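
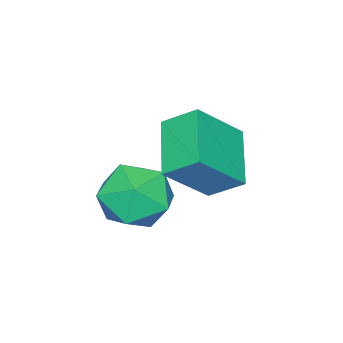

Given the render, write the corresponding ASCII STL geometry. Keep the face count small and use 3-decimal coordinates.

solid 
facet normal 0.009 0.163 0.987
outer loop
vertex -2.801 -0.515 -2.612
vertex -2.382 -1.399 -2.47
vertex -1.816 -0.6 -2.607
endloop
endfacet
facet normal 0.064 0.777 0.626
outer loop
vertex -2.801 -0.515 -2.612
vertex -1.816 -0.6 -2.607
vertex -2.259 -0.024 -3.277
endloop
endfacet
facet normal -0.508 0.837 0.204
outer loop
vertex -2.801 -0.515 -2.612
vertex -2.259 -0.024 -3.277
vertex -3.099 -0.466 -3.554
endloop
endfacet
facet normal -0.917 0.260 0.303
outer loop
vertex -2.801 -0.515 -2.612
vertex -3.099 -0.466 -3.554
vertex -3.175 -1.316 -3.054
endloop
endfacet
facet normal -0.596 -0.156 0.787
outer loop
vertex -2.801 -0.515 -2.612
vertex -3.175 -1.316 -3.054
vertex -2.382 -1.399 -2.47
endloop
endfacet
facet normal 0.642 0.737 0.210
outer loop
vertex -2.259 -0.024 -3.277
vertex -1.816 -0.6 -2.607
vertex -1.505 -0.604 -3.546
endloop
endfacet
facet normal 0.553 -0.256 0.793
outer loop
vertex -1.816 -0.6 -2.607
vertex -2.382 -1.399 -2.47
vertex -1.581 -1.454 -3.046
endloop
endfacet
facet normal -0.427 -0.773 0.470
outer loop
vertex -2.382 -1.399 -2.47
vertex -3.175 -1.316 -3.054
vertex -2.421 -1.896 -3.323
endloop
endfacet
facet normal -0.945 -0.099 -0.312
outer loop
vertex -3.175 -1.316 -3.054
vertex -3.099 -0.466 -3.554
vertex -2.864 -1.32 -3.993
endloop
endfacet
facet normal -0.283 0.834 -0.473
outer loop
vertex -3.099 -0.466 -3.554
vertex -2.259 -0.024 -3.277
vertex -2.298 -0.521 -4.13
endloop
endfacet
facet normal 0.917 -0.260 -0.303
outer loop
vertex -1.879 -1.405 -3.988
vertex -1.505 -0.604 -3.546
vertex -1.581 -1.454 -3.046
endloop
endfacet
facet normal 0.508 -0.837 -0.204
outer loop
vertex -1.879 -1.405 -3.988
vertex -1.581 -1.454 -3.046
vertex -2.421 -1.896 -3.323
endloop
endfacet
facet normal -0.064 -0.777 -0.626
outer loop
vertex -1.879 -1.405 -3.988
vertex -2.421 -1.896 -3.323
vertex -2.864 -1.32 -3.993
endloop
endfacet
facet normal -0.009 -0.163 -0.987
outer loop
vertex -1.879 -1.405 -3.988
vertex -2.864 -1.32 -3.993
vertex -2.298 -0.521 -4.13
endloop
endfacet
facet normal 0.596 0.156 -0.787
outer loop
vertex -1.879 -1.405 -3.988
vertex -2.298 -0.521 -4.13
vertex -1.505 -0.604 -3.546
endloop
endfacet
facet normal 0.945 0.099 0.312
outer loop
vertex -1.581 -1.454 -3.046
vertex -1.505 -0.604 -3.546
vertex -1.816 -0.6 -2.607
endloop
endfacet
facet normal 0.283 -0.834 0.473
outer loop
vertex -2.421 -1.896 -3.323
vertex -1.581 -1.454 -3.046
vertex -2.382 -1.399 -2.47
endloop
endfacet
facet normal -0.642 -0.737 -0.210
outer loop
vertex -2.864 -1.32 -3.993
vertex -2.421 -1.896 -3.323
vertex -3.175 -1.316 -3.054
endloop
endfacet
facet normal -0.553 0.256 -0.793
outer loop
vertex -2.298 -0.521 -4.13
vertex -2.864 -1.32 -3.993
vertex -3.099 -0.466 -3.554
endloop
endfacet
facet normal 0.427 0.773 -0.470
outer loop
vertex -1.505 -0.604 -3.546
vertex -2.298 -0.521 -4.13
vertex -2.259 -0.024 -3.277
endloop
endfacet
facet normal -0.638 0.331 -0.695
outer loop
vertex -3.909 -0.153 -2.175
vertex -4.141 0.635 -1.587
vertex -2.755 0.68 -2.837
endloop
endfacet
facet normal 0.230 -0.780 -0.582
outer loop
vertex -1.759 0.165 -1.753
vertex -3.909 -0.153 -2.175
vertex -2.755 0.68 -2.837
endloop
endfacet
facet normal -0.638 0.330 -0.696
outer loop
vertex -2.755 0.68 -2.837
vertex -4.141 0.635 -1.587
vertex -2.987 1.469 -2.25
endloop
endfacet
facet normal 0.735 0.531 -0.423
outer loop
vertex -2.987 1.469 -2.25
vertex -1.759 0.165 -1.753
vertex -2.755 0.68 -2.837
endloop
endfacet
facet normal -0.734 -0.531 0.422
outer loop
vertex -3.909 -0.153 -2.175
vertex -3.145 0.12 -0.503
vertex -4.141 0.635 -1.587
endloop
endfacet
facet normal 0.230 -0.780 -0.582
outer loop
vertex -2.913 -0.669 -1.09
vertex -3.909 -0.153 -2.175
vertex -1.759 0.165 -1.753
endloop
endfacet
facet normal -0.735 -0.530 0.422
outer loop
vertex -2.913 -0.669 -1.09
vertex -3.145 0.12 -0.503
vertex -3.909 -0.153 -2.175
endloop
endfacet
facet normal -0.230 0.780 0.582
outer loop
vertex -4.141 0.635 -1.587
vertex -3.145 0.12 -0.503
vertex -2.987 1.469 -2.25
endloop
endfacet
facet normal 0.735 0.531 -0.422
outer loop
vertex -1.991 0.953 -1.165
vertex -1.759 0.165 -1.753
vertex -2.987 1.469 -2.25
endloop
endfacet
facet normal -0.230 0.780 0.582
outer loop
vertex -2.987 1.469 -2.25
vertex -3.145 0.12 -0.503
vertex -1.991 0.953 -1.165
endloop
endfacet
facet normal 0.638 -0.331 0.695
outer loop
vertex -1.991 0.953 -1.165
vertex -2.913 -0.669 -1.09
vertex -1.759 0.165 -1.753
endloop
endfacet
facet normal 0.638 -0.330 0.696
outer loop
vertex -3.145 0.12 -0.503
vertex -2.913 -0.669 -1.09
vertex -1.991 0.953 -1.165
endloop
endfacet

endsolid


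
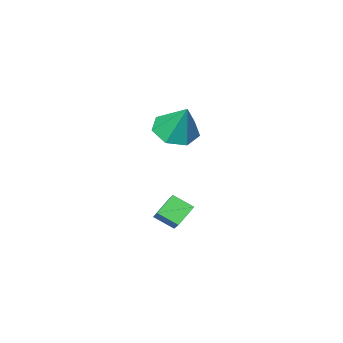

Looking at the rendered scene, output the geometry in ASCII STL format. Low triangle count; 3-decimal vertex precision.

solid 
facet normal -0.517 0.691 -0.505
outer loop
vertex -2.974 4.371 -3.427
vertex -2.055 4.531 -4.149
vertex -3.534 3.249 -4.387
endloop
endfacet
facet normal -0.779 -0.135 0.612
outer loop
vertex -2.965 2.489 -3.831
vertex -2.974 4.371 -3.427
vertex -3.534 3.249 -4.387
endloop
endfacet
facet normal -0.517 0.691 -0.506
outer loop
vertex -3.534 3.249 -4.387
vertex -2.055 4.531 -4.149
vertex -2.615 3.408 -5.11
endloop
endfacet
facet normal -0.355 -0.710 -0.608
outer loop
vertex -2.615 3.408 -5.11
vertex -2.965 2.489 -3.831
vertex -3.534 3.249 -4.387
endloop
endfacet
facet normal 0.354 0.710 0.608
outer loop
vertex -2.974 4.371 -3.427
vertex -1.486 3.771 -3.593
vertex -2.055 4.531 -4.149
endloop
endfacet
facet normal -0.779 -0.135 0.612
outer loop
vertex -2.405 3.612 -2.87
vertex -2.974 4.371 -3.427
vertex -2.965 2.489 -3.831
endloop
endfacet
facet normal 0.355 0.711 0.607
outer loop
vertex -2.405 3.612 -2.87
vertex -1.486 3.771 -3.593
vertex -2.974 4.371 -3.427
endloop
endfacet
facet normal 0.779 0.135 -0.612
outer loop
vertex -2.055 4.531 -4.149
vertex -1.486 3.771 -3.593
vertex -2.615 3.408 -5.11
endloop
endfacet
facet normal -0.354 -0.711 -0.608
outer loop
vertex -2.046 2.649 -4.553
vertex -2.965 2.489 -3.831
vertex -2.615 3.408 -5.11
endloop
endfacet
facet normal 0.779 0.135 -0.612
outer loop
vertex -2.615 3.408 -5.11
vertex -1.486 3.771 -3.593
vertex -2.046 2.649 -4.553
endloop
endfacet
facet normal 0.517 -0.691 0.505
outer loop
vertex -2.046 2.649 -4.553
vertex -2.405 3.612 -2.87
vertex -2.965 2.489 -3.831
endloop
endfacet
facet normal 0.517 -0.691 0.506
outer loop
vertex -1.486 3.771 -3.593
vertex -2.405 3.612 -2.87
vertex -2.046 2.649 -4.553
endloop
endfacet
facet normal -0.033 -0.502 -0.864
outer loop
vertex -2.398 3.082 0.069
vertex -3.292 2.558 0.408
vertex -3.221 3.498 -0.141
endloop
endfacet
facet normal 0.451 0.892 -0.000
outer loop
vertex -2.398 3.082 0.069
vertex -3.221 3.498 -0.141
vertex -3.228 3.502 2.032
endloop
endfacet
facet normal -0.034 -0.502 -0.864
outer loop
vertex -3.221 3.498 -0.141
vertex -3.292 2.558 0.408
vertex -4.098 3.206 0.063
endloop
endfacet
facet normal -0.316 0.949 -0.003
outer loop
vertex -3.221 3.498 -0.141
vertex -4.098 3.206 0.063
vertex -3.228 3.502 2.032
endloop
endfacet
facet normal -0.034 -0.502 -0.864
outer loop
vertex -4.098 3.206 0.063
vertex -3.292 2.558 0.408
vertex -4.367 2.427 0.526
endloop
endfacet
facet normal -0.833 0.465 0.298
outer loop
vertex -4.098 3.206 0.063
vertex -4.367 2.427 0.526
vertex -3.228 3.502 2.032
endloop
endfacet
facet normal -0.034 -0.502 -0.864
outer loop
vertex -4.367 2.427 0.526
vertex -3.292 2.558 0.408
vertex -3.827 1.746 0.9
endloop
endfacet
facet normal -0.711 -0.193 0.676
outer loop
vertex -4.367 2.427 0.526
vertex -3.827 1.746 0.9
vertex -3.228 3.502 2.032
endloop
endfacet
facet normal -0.034 -0.501 -0.865
outer loop
vertex -3.827 1.746 0.9
vertex -3.292 2.558 0.408
vertex -2.883 1.677 0.903
endloop
endfacet
facet normal -0.042 -0.531 0.846
outer loop
vertex -3.827 1.746 0.9
vertex -2.883 1.677 0.903
vertex -3.228 3.502 2.032
endloop
endfacet
facet normal -0.034 -0.501 -0.865
outer loop
vertex -2.883 1.677 0.903
vertex -3.292 2.558 0.408
vertex -2.247 2.272 0.533
endloop
endfacet
facet normal 0.671 -0.294 0.681
outer loop
vertex -2.883 1.677 0.903
vertex -2.247 2.272 0.533
vertex -3.228 3.502 2.032
endloop
endfacet
facet normal -0.034 -0.502 -0.864
outer loop
vertex -2.247 2.272 0.533
vertex -3.292 2.558 0.408
vertex -2.398 3.082 0.069
endloop
endfacet
facet normal 0.890 0.340 0.304
outer loop
vertex -2.247 2.272 0.533
vertex -2.398 3.082 0.069
vertex -3.228 3.502 2.032
endloop
endfacet

endsolid


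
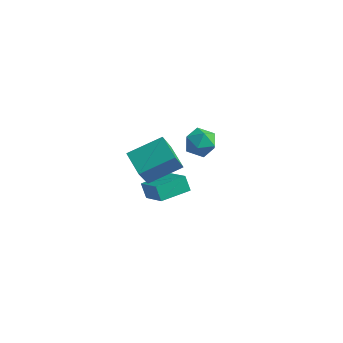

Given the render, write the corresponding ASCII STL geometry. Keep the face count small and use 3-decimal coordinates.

solid 
facet normal -0.581 -0.814 0.007
outer loop
vertex 1.279 -0.794 -2.952
vertex 0.87 -0.496 -2.269
vertex 0.125 0.022 -4.0
endloop
endfacet
facet normal 0.481 -0.351 -0.803
outer loop
vertex 1.05 1.316 -4.011
vertex 1.279 -0.794 -2.952
vertex 0.125 0.022 -4.0
endloop
endfacet
facet normal -0.582 -0.813 0.007
outer loop
vertex 0.125 0.022 -4.0
vertex 0.87 -0.496 -2.269
vertex -0.284 0.321 -3.317
endloop
endfacet
facet normal -0.656 0.464 -0.596
outer loop
vertex -0.284 0.321 -3.317
vertex 1.05 1.316 -4.011
vertex 0.125 0.022 -4.0
endloop
endfacet
facet normal 0.656 -0.464 0.595
outer loop
vertex 1.279 -0.794 -2.952
vertex 1.795 0.798 -2.28
vertex 0.87 -0.496 -2.269
endloop
endfacet
facet normal 0.481 -0.351 -0.803
outer loop
vertex 2.204 0.499 -2.963
vertex 1.279 -0.794 -2.952
vertex 1.05 1.316 -4.011
endloop
endfacet
facet normal 0.656 -0.464 0.596
outer loop
vertex 2.204 0.499 -2.963
vertex 1.795 0.798 -2.28
vertex 1.279 -0.794 -2.952
endloop
endfacet
facet normal -0.481 0.351 0.803
outer loop
vertex 0.87 -0.496 -2.269
vertex 1.795 0.798 -2.28
vertex -0.284 0.321 -3.317
endloop
endfacet
facet normal -0.656 0.464 -0.595
outer loop
vertex 0.641 1.614 -3.328
vertex 1.05 1.316 -4.011
vertex -0.284 0.321 -3.317
endloop
endfacet
facet normal -0.481 0.351 0.803
outer loop
vertex -0.284 0.321 -3.317
vertex 1.795 0.798 -2.28
vertex 0.641 1.614 -3.328
endloop
endfacet
facet normal 0.582 0.813 -0.007
outer loop
vertex 0.641 1.614 -3.328
vertex 2.204 0.499 -2.963
vertex 1.05 1.316 -4.011
endloop
endfacet
facet normal 0.582 0.813 -0.008
outer loop
vertex 1.795 0.798 -2.28
vertex 2.204 0.499 -2.963
vertex 0.641 1.614 -3.328
endloop
endfacet
facet normal -0.678 -0.642 -0.359
outer loop
vertex 1.102 -2.802 1.026
vertex 0.155 -2.077 1.517
vertex 1.011 -1.67 -0.823
endloop
endfacet
facet normal 0.734 -0.562 -0.380
outer loop
vertex 2.265 -0.483 -0.157
vertex 1.102 -2.802 1.026
vertex 1.011 -1.67 -0.823
endloop
endfacet
facet normal -0.678 -0.641 -0.360
outer loop
vertex 1.011 -1.67 -0.823
vertex 0.155 -2.077 1.517
vertex 0.064 -0.944 -0.332
endloop
endfacet
facet normal -0.042 0.522 -0.852
outer loop
vertex 0.064 -0.944 -0.332
vertex 2.265 -0.483 -0.157
vertex 1.011 -1.67 -0.823
endloop
endfacet
facet normal 0.042 -0.522 0.852
outer loop
vertex 1.102 -2.802 1.026
vertex 1.409 -0.89 2.183
vertex 0.155 -2.077 1.517
endloop
endfacet
facet normal 0.734 -0.562 -0.381
outer loop
vertex 2.356 -1.616 1.692
vertex 1.102 -2.802 1.026
vertex 2.265 -0.483 -0.157
endloop
endfacet
facet normal 0.041 -0.522 0.852
outer loop
vertex 2.356 -1.616 1.692
vertex 1.409 -0.89 2.183
vertex 1.102 -2.802 1.026
endloop
endfacet
facet normal -0.734 0.562 0.381
outer loop
vertex 0.155 -2.077 1.517
vertex 1.409 -0.89 2.183
vertex 0.064 -0.944 -0.332
endloop
endfacet
facet normal -0.042 0.522 -0.852
outer loop
vertex 1.318 0.242 0.334
vertex 2.265 -0.483 -0.157
vertex 0.064 -0.944 -0.332
endloop
endfacet
facet normal -0.734 0.562 0.380
outer loop
vertex 0.064 -0.944 -0.332
vertex 1.409 -0.89 2.183
vertex 1.318 0.242 0.334
endloop
endfacet
facet normal 0.678 0.641 0.360
outer loop
vertex 1.318 0.242 0.334
vertex 2.356 -1.616 1.692
vertex 2.265 -0.483 -0.157
endloop
endfacet
facet normal 0.678 0.641 0.359
outer loop
vertex 1.409 -0.89 2.183
vertex 2.356 -1.616 1.692
vertex 1.318 0.242 0.334
endloop
endfacet
facet normal -0.916 -0.401 0.015
outer loop
vertex 2.665 -1.077 2.736
vertex 2.994 -1.832 2.627
vertex 2.877 -1.537 3.394
endloop
endfacet
facet normal -0.890 0.186 0.417
outer loop
vertex 2.665 -1.077 2.736
vertex 2.877 -1.537 3.394
vertex 3.043 -0.724 3.385
endloop
endfacet
facet normal -0.685 0.729 0.002
outer loop
vertex 2.665 -1.077 2.736
vertex 3.043 -0.724 3.385
vertex 3.263 -0.515 2.612
endloop
endfacet
facet normal -0.584 0.476 -0.658
outer loop
vertex 2.665 -1.077 2.736
vertex 3.263 -0.515 2.612
vertex 3.233 -1.2 2.143
endloop
endfacet
facet normal -0.727 -0.223 -0.650
outer loop
vertex 2.665 -1.077 2.736
vertex 3.233 -1.2 2.143
vertex 2.994 -1.832 2.627
endloop
endfacet
facet normal -0.389 0.090 0.917
outer loop
vertex 3.043 -0.724 3.385
vertex 2.877 -1.537 3.394
vertex 3.607 -1.26 3.677
endloop
endfacet
facet normal -0.432 -0.862 0.266
outer loop
vertex 2.877 -1.537 3.394
vertex 2.994 -1.832 2.627
vertex 3.577 -1.945 3.208
endloop
endfacet
facet normal -0.125 -0.573 -0.810
outer loop
vertex 2.994 -1.832 2.627
vertex 3.233 -1.2 2.143
vertex 3.797 -1.736 2.435
endloop
endfacet
facet normal 0.107 0.559 -0.823
outer loop
vertex 3.233 -1.2 2.143
vertex 3.263 -0.515 2.612
vertex 3.963 -0.923 2.426
endloop
endfacet
facet normal -0.057 0.968 0.245
outer loop
vertex 3.263 -0.515 2.612
vertex 3.043 -0.724 3.385
vertex 3.846 -0.628 3.193
endloop
endfacet
facet normal 0.584 -0.476 0.658
outer loop
vertex 4.175 -1.383 3.084
vertex 3.607 -1.26 3.677
vertex 3.577 -1.945 3.208
endloop
endfacet
facet normal 0.685 -0.729 -0.002
outer loop
vertex 4.175 -1.383 3.084
vertex 3.577 -1.945 3.208
vertex 3.797 -1.736 2.435
endloop
endfacet
facet normal 0.890 -0.186 -0.417
outer loop
vertex 4.175 -1.383 3.084
vertex 3.797 -1.736 2.435
vertex 3.963 -0.923 2.426
endloop
endfacet
facet normal 0.916 0.401 -0.015
outer loop
vertex 4.175 -1.383 3.084
vertex 3.963 -0.923 2.426
vertex 3.846 -0.628 3.193
endloop
endfacet
facet normal 0.727 0.223 0.650
outer loop
vertex 4.175 -1.383 3.084
vertex 3.846 -0.628 3.193
vertex 3.607 -1.26 3.677
endloop
endfacet
facet normal -0.107 -0.559 0.823
outer loop
vertex 3.577 -1.945 3.208
vertex 3.607 -1.26 3.677
vertex 2.877 -1.537 3.394
endloop
endfacet
facet normal 0.057 -0.968 -0.245
outer loop
vertex 3.797 -1.736 2.435
vertex 3.577 -1.945 3.208
vertex 2.994 -1.832 2.627
endloop
endfacet
facet normal 0.389 -0.090 -0.917
outer loop
vertex 3.963 -0.923 2.426
vertex 3.797 -1.736 2.435
vertex 3.233 -1.2 2.143
endloop
endfacet
facet normal 0.432 0.862 -0.266
outer loop
vertex 3.846 -0.628 3.193
vertex 3.963 -0.923 2.426
vertex 3.263 -0.515 2.612
endloop
endfacet
facet normal 0.125 0.573 0.810
outer loop
vertex 3.607 -1.26 3.677
vertex 3.846 -0.628 3.193
vertex 3.043 -0.724 3.385
endloop
endfacet

endsolid


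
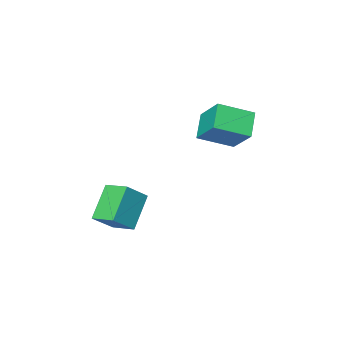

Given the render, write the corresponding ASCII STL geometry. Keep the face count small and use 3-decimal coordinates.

solid 
facet normal -0.537 -0.488 0.688
outer loop
vertex -0.68 0.551 2.012
vertex -0.556 1.608 2.859
vertex -1.821 1.091 1.505
endloop
endfacet
facet normal -0.092 -0.778 -0.622
outer loop
vertex -1.224 1.632 0.741
vertex -0.68 0.551 2.012
vertex -1.821 1.091 1.505
endloop
endfacet
facet normal -0.537 -0.488 0.688
outer loop
vertex -1.821 1.091 1.505
vertex -0.556 1.608 2.859
vertex -1.696 2.148 2.352
endloop
endfacet
facet normal -0.838 0.398 -0.373
outer loop
vertex -1.696 2.148 2.352
vertex -1.224 1.632 0.741
vertex -1.821 1.091 1.505
endloop
endfacet
facet normal 0.838 -0.398 0.373
outer loop
vertex -0.68 0.551 2.012
vertex 0.041 2.149 2.095
vertex -0.556 1.608 2.859
endloop
endfacet
facet normal -0.092 -0.778 -0.622
outer loop
vertex -0.084 1.092 1.248
vertex -0.68 0.551 2.012
vertex -1.224 1.632 0.741
endloop
endfacet
facet normal 0.839 -0.398 0.373
outer loop
vertex -0.084 1.092 1.248
vertex 0.041 2.149 2.095
vertex -0.68 0.551 2.012
endloop
endfacet
facet normal 0.092 0.778 0.622
outer loop
vertex -0.556 1.608 2.859
vertex 0.041 2.149 2.095
vertex -1.696 2.148 2.352
endloop
endfacet
facet normal -0.839 0.397 -0.373
outer loop
vertex -1.1 2.689 1.588
vertex -1.224 1.632 0.741
vertex -1.696 2.148 2.352
endloop
endfacet
facet normal 0.092 0.778 0.622
outer loop
vertex -1.696 2.148 2.352
vertex 0.041 2.149 2.095
vertex -1.1 2.689 1.588
endloop
endfacet
facet normal 0.537 0.488 -0.688
outer loop
vertex -1.1 2.689 1.588
vertex -0.084 1.092 1.248
vertex -1.224 1.632 0.741
endloop
endfacet
facet normal 0.537 0.488 -0.688
outer loop
vertex 0.041 2.149 2.095
vertex -0.084 1.092 1.248
vertex -1.1 2.689 1.588
endloop
endfacet
facet normal -0.578 -0.290 0.763
outer loop
vertex 2.786 -0.032 -0.547
vertex 2.579 0.876 -0.359
vertex 1.92 -0.088 -1.224
endloop
endfacet
facet normal 0.217 -0.956 -0.199
outer loop
vertex 2.781 0.344 -2.361
vertex 2.786 -0.032 -0.547
vertex 1.92 -0.088 -1.224
endloop
endfacet
facet normal -0.578 -0.289 0.763
outer loop
vertex 1.92 -0.088 -1.224
vertex 2.579 0.876 -0.359
vertex 1.714 0.82 -1.036
endloop
endfacet
facet normal -0.787 -0.051 -0.615
outer loop
vertex 1.714 0.82 -1.036
vertex 2.781 0.344 -2.361
vertex 1.92 -0.088 -1.224
endloop
endfacet
facet normal 0.787 0.052 0.615
outer loop
vertex 2.786 -0.032 -0.547
vertex 3.44 1.308 -1.496
vertex 2.579 0.876 -0.359
endloop
endfacet
facet normal 0.217 -0.956 -0.199
outer loop
vertex 3.646 0.4 -1.684
vertex 2.786 -0.032 -0.547
vertex 2.781 0.344 -2.361
endloop
endfacet
facet normal 0.787 0.051 0.615
outer loop
vertex 3.646 0.4 -1.684
vertex 3.44 1.308 -1.496
vertex 2.786 -0.032 -0.547
endloop
endfacet
facet normal -0.217 0.956 0.199
outer loop
vertex 2.579 0.876 -0.359
vertex 3.44 1.308 -1.496
vertex 1.714 0.82 -1.036
endloop
endfacet
facet normal -0.787 -0.052 -0.615
outer loop
vertex 2.574 1.252 -2.173
vertex 2.781 0.344 -2.361
vertex 1.714 0.82 -1.036
endloop
endfacet
facet normal -0.217 0.956 0.199
outer loop
vertex 1.714 0.82 -1.036
vertex 3.44 1.308 -1.496
vertex 2.574 1.252 -2.173
endloop
endfacet
facet normal 0.578 0.290 -0.763
outer loop
vertex 2.574 1.252 -2.173
vertex 3.646 0.4 -1.684
vertex 2.781 0.344 -2.361
endloop
endfacet
facet normal 0.578 0.289 -0.763
outer loop
vertex 3.44 1.308 -1.496
vertex 3.646 0.4 -1.684
vertex 2.574 1.252 -2.173
endloop
endfacet

endsolid


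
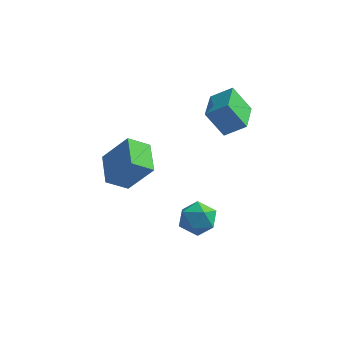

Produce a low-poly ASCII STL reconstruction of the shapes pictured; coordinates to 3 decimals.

solid 
facet normal -0.805 -0.186 -0.564
outer loop
vertex 1.214 -0.196 3.77
vertex 0.845 1.816 3.633
vertex 2.204 -0.113 2.329
endloop
endfacet
facet normal 0.180 -0.981 0.067
outer loop
vertex 3.315 0.144 3.107
vertex 1.214 -0.196 3.77
vertex 2.204 -0.113 2.329
endloop
endfacet
facet normal -0.805 -0.186 -0.564
outer loop
vertex 2.204 -0.113 2.329
vertex 0.845 1.816 3.633
vertex 1.835 1.899 2.192
endloop
endfacet
facet normal 0.566 0.048 -0.823
outer loop
vertex 1.835 1.899 2.192
vertex 3.315 0.144 3.107
vertex 2.204 -0.113 2.329
endloop
endfacet
facet normal -0.566 -0.048 0.823
outer loop
vertex 1.214 -0.196 3.77
vertex 1.956 2.073 4.411
vertex 0.845 1.816 3.633
endloop
endfacet
facet normal 0.180 -0.981 0.067
outer loop
vertex 2.325 0.061 4.548
vertex 1.214 -0.196 3.77
vertex 3.315 0.144 3.107
endloop
endfacet
facet normal -0.566 -0.048 0.823
outer loop
vertex 2.325 0.061 4.548
vertex 1.956 2.073 4.411
vertex 1.214 -0.196 3.77
endloop
endfacet
facet normal -0.180 0.981 -0.067
outer loop
vertex 0.845 1.816 3.633
vertex 1.956 2.073 4.411
vertex 1.835 1.899 2.192
endloop
endfacet
facet normal 0.566 0.048 -0.823
outer loop
vertex 2.946 2.156 2.97
vertex 3.315 0.144 3.107
vertex 1.835 1.899 2.192
endloop
endfacet
facet normal -0.180 0.981 -0.067
outer loop
vertex 1.835 1.899 2.192
vertex 1.956 2.073 4.411
vertex 2.946 2.156 2.97
endloop
endfacet
facet normal 0.805 0.186 0.564
outer loop
vertex 2.946 2.156 2.97
vertex 2.325 0.061 4.548
vertex 3.315 0.144 3.107
endloop
endfacet
facet normal 0.805 0.186 0.564
outer loop
vertex 1.956 2.073 4.411
vertex 2.325 0.061 4.548
vertex 2.946 2.156 2.97
endloop
endfacet
facet normal 0.211 0.860 0.464
outer loop
vertex 1.356 -0.868 -3.116
vertex 1.254 -1.376 -2.129
vertex 2.244 -1.343 -2.64
endloop
endfacet
facet normal 0.534 0.828 -0.171
outer loop
vertex 1.356 -0.868 -3.116
vertex 2.244 -1.343 -2.64
vertex 2.071 -1.457 -3.735
endloop
endfacet
facet normal 0.032 0.742 -0.670
outer loop
vertex 1.356 -0.868 -3.116
vertex 2.071 -1.457 -3.735
vertex 0.974 -1.56 -3.901
endloop
endfacet
facet normal -0.602 0.721 -0.343
outer loop
vertex 1.356 -0.868 -3.116
vertex 0.974 -1.56 -3.901
vertex 0.469 -1.51 -2.909
endloop
endfacet
facet normal -0.491 0.794 0.358
outer loop
vertex 1.356 -0.868 -3.116
vertex 0.469 -1.51 -2.909
vertex 1.254 -1.376 -2.129
endloop
endfacet
facet normal 0.952 0.249 -0.176
outer loop
vertex 2.071 -1.457 -3.735
vertex 2.244 -1.343 -2.64
vertex 2.411 -2.33 -3.131
endloop
endfacet
facet normal 0.430 0.300 0.852
outer loop
vertex 2.244 -1.343 -2.64
vertex 1.254 -1.376 -2.129
vertex 1.906 -2.28 -2.139
endloop
endfacet
facet normal -0.708 0.194 0.679
outer loop
vertex 1.254 -1.376 -2.129
vertex 0.469 -1.51 -2.909
vertex 0.809 -2.383 -2.305
endloop
endfacet
facet normal -0.887 0.076 -0.455
outer loop
vertex 0.469 -1.51 -2.909
vertex 0.974 -1.56 -3.901
vertex 0.636 -2.497 -3.4
endloop
endfacet
facet normal 0.139 0.111 -0.984
outer loop
vertex 0.974 -1.56 -3.901
vertex 2.071 -1.457 -3.735
vertex 1.626 -2.464 -3.911
endloop
endfacet
facet normal 0.602 -0.721 0.343
outer loop
vertex 1.524 -2.972 -2.924
vertex 2.411 -2.33 -3.131
vertex 1.906 -2.28 -2.139
endloop
endfacet
facet normal -0.032 -0.742 0.670
outer loop
vertex 1.524 -2.972 -2.924
vertex 1.906 -2.28 -2.139
vertex 0.809 -2.383 -2.305
endloop
endfacet
facet normal -0.534 -0.828 0.171
outer loop
vertex 1.524 -2.972 -2.924
vertex 0.809 -2.383 -2.305
vertex 0.636 -2.497 -3.4
endloop
endfacet
facet normal -0.211 -0.860 -0.464
outer loop
vertex 1.524 -2.972 -2.924
vertex 0.636 -2.497 -3.4
vertex 1.626 -2.464 -3.911
endloop
endfacet
facet normal 0.491 -0.794 -0.358
outer loop
vertex 1.524 -2.972 -2.924
vertex 1.626 -2.464 -3.911
vertex 2.411 -2.33 -3.131
endloop
endfacet
facet normal 0.887 -0.076 0.455
outer loop
vertex 1.906 -2.28 -2.139
vertex 2.411 -2.33 -3.131
vertex 2.244 -1.343 -2.64
endloop
endfacet
facet normal -0.139 -0.111 0.984
outer loop
vertex 0.809 -2.383 -2.305
vertex 1.906 -2.28 -2.139
vertex 1.254 -1.376 -2.129
endloop
endfacet
facet normal -0.952 -0.249 0.176
outer loop
vertex 0.636 -2.497 -3.4
vertex 0.809 -2.383 -2.305
vertex 0.469 -1.51 -2.909
endloop
endfacet
facet normal -0.430 -0.300 -0.852
outer loop
vertex 1.626 -2.464 -3.911
vertex 0.636 -2.497 -3.4
vertex 0.974 -1.56 -3.901
endloop
endfacet
facet normal 0.708 -0.194 -0.679
outer loop
vertex 2.411 -2.33 -3.131
vertex 1.626 -2.464 -3.911
vertex 2.071 -1.457 -3.735
endloop
endfacet
facet normal -0.619 -0.059 -0.783
outer loop
vertex -2.307 -4.997 1.236
vertex -3.093 -3.376 1.736
vertex -1.385 -4.31 0.456
endloop
endfacet
facet normal 0.420 -0.867 -0.267
outer loop
vertex -0.067 -4.184 2.124
vertex -2.307 -4.997 1.236
vertex -1.385 -4.31 0.456
endloop
endfacet
facet normal -0.619 -0.059 -0.783
outer loop
vertex -1.385 -4.31 0.456
vertex -3.093 -3.376 1.736
vertex -2.171 -2.688 0.955
endloop
endfacet
facet normal 0.664 0.494 -0.562
outer loop
vertex -2.171 -2.688 0.955
vertex -0.067 -4.184 2.124
vertex -1.385 -4.31 0.456
endloop
endfacet
facet normal -0.663 -0.495 0.561
outer loop
vertex -2.307 -4.997 1.236
vertex -1.775 -3.25 3.404
vertex -3.093 -3.376 1.736
endloop
endfacet
facet normal 0.421 -0.867 -0.267
outer loop
vertex -0.989 -4.872 2.905
vertex -2.307 -4.997 1.236
vertex -0.067 -4.184 2.124
endloop
endfacet
facet normal -0.664 -0.494 0.561
outer loop
vertex -0.989 -4.872 2.905
vertex -1.775 -3.25 3.404
vertex -2.307 -4.997 1.236
endloop
endfacet
facet normal -0.421 0.867 0.267
outer loop
vertex -3.093 -3.376 1.736
vertex -1.775 -3.25 3.404
vertex -2.171 -2.688 0.955
endloop
endfacet
facet normal 0.664 0.495 -0.561
outer loop
vertex -0.853 -2.563 2.624
vertex -0.067 -4.184 2.124
vertex -2.171 -2.688 0.955
endloop
endfacet
facet normal -0.420 0.867 0.267
outer loop
vertex -2.171 -2.688 0.955
vertex -1.775 -3.25 3.404
vertex -0.853 -2.563 2.624
endloop
endfacet
facet normal 0.619 0.059 0.783
outer loop
vertex -0.853 -2.563 2.624
vertex -0.989 -4.872 2.905
vertex -0.067 -4.184 2.124
endloop
endfacet
facet normal 0.619 0.059 0.783
outer loop
vertex -1.775 -3.25 3.404
vertex -0.989 -4.872 2.905
vertex -0.853 -2.563 2.624
endloop
endfacet

endsolid


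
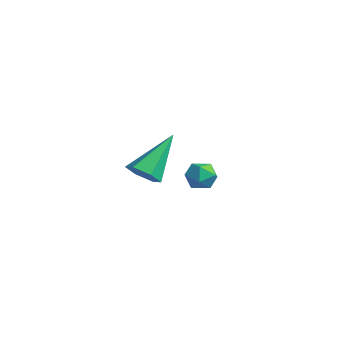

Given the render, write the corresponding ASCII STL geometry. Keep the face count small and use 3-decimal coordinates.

solid 
facet normal -0.167 0.087 0.982
outer loop
vertex -2.157 3.378 -0.697
vertex -2.55 2.872 -0.719
vertex -1.925 2.787 -0.605
endloop
endfacet
facet normal 0.488 0.318 0.813
outer loop
vertex -2.157 3.378 -0.697
vertex -1.925 2.787 -0.605
vertex -1.599 3.207 -0.965
endloop
endfacet
facet normal 0.420 0.843 0.337
outer loop
vertex -2.157 3.378 -0.697
vertex -1.599 3.207 -0.965
vertex -2.023 3.552 -1.3
endloop
endfacet
facet normal -0.276 0.938 0.209
outer loop
vertex -2.157 3.378 -0.697
vertex -2.023 3.552 -1.3
vertex -2.611 3.345 -1.148
endloop
endfacet
facet normal -0.639 0.470 0.609
outer loop
vertex -2.157 3.378 -0.697
vertex -2.611 3.345 -1.148
vertex -2.55 2.872 -0.719
endloop
endfacet
facet normal 0.837 -0.221 0.500
outer loop
vertex -1.599 3.207 -0.965
vertex -1.925 2.787 -0.605
vertex -1.649 2.595 -1.152
endloop
endfacet
facet normal -0.222 -0.593 0.774
outer loop
vertex -1.925 2.787 -0.605
vertex -2.55 2.872 -0.719
vertex -2.237 2.388 -1.0
endloop
endfacet
facet normal -0.985 0.028 0.171
outer loop
vertex -2.55 2.872 -0.719
vertex -2.611 3.345 -1.148
vertex -2.661 2.733 -1.335
endloop
endfacet
facet normal -0.399 0.784 -0.476
outer loop
vertex -2.611 3.345 -1.148
vertex -2.023 3.552 -1.3
vertex -2.335 3.153 -1.695
endloop
endfacet
facet normal 0.728 0.629 -0.273
outer loop
vertex -2.023 3.552 -1.3
vertex -1.599 3.207 -0.965
vertex -1.71 3.068 -1.581
endloop
endfacet
facet normal 0.276 -0.938 -0.209
outer loop
vertex -2.103 2.562 -1.603
vertex -1.649 2.595 -1.152
vertex -2.237 2.388 -1.0
endloop
endfacet
facet normal -0.420 -0.843 -0.337
outer loop
vertex -2.103 2.562 -1.603
vertex -2.237 2.388 -1.0
vertex -2.661 2.733 -1.335
endloop
endfacet
facet normal -0.488 -0.318 -0.813
outer loop
vertex -2.103 2.562 -1.603
vertex -2.661 2.733 -1.335
vertex -2.335 3.153 -1.695
endloop
endfacet
facet normal 0.167 -0.087 -0.982
outer loop
vertex -2.103 2.562 -1.603
vertex -2.335 3.153 -1.695
vertex -1.71 3.068 -1.581
endloop
endfacet
facet normal 0.639 -0.470 -0.609
outer loop
vertex -2.103 2.562 -1.603
vertex -1.71 3.068 -1.581
vertex -1.649 2.595 -1.152
endloop
endfacet
facet normal 0.399 -0.784 0.476
outer loop
vertex -2.237 2.388 -1.0
vertex -1.649 2.595 -1.152
vertex -1.925 2.787 -0.605
endloop
endfacet
facet normal -0.728 -0.629 0.273
outer loop
vertex -2.661 2.733 -1.335
vertex -2.237 2.388 -1.0
vertex -2.55 2.872 -0.719
endloop
endfacet
facet normal -0.837 0.221 -0.500
outer loop
vertex -2.335 3.153 -1.695
vertex -2.661 2.733 -1.335
vertex -2.611 3.345 -1.148
endloop
endfacet
facet normal 0.222 0.593 -0.774
outer loop
vertex -1.71 3.068 -1.581
vertex -2.335 3.153 -1.695
vertex -2.023 3.552 -1.3
endloop
endfacet
facet normal 0.985 -0.028 -0.171
outer loop
vertex -1.649 2.595 -1.152
vertex -1.71 3.068 -1.581
vertex -1.599 3.207 -0.965
endloop
endfacet
facet normal 0.181 -0.700 -0.691
outer loop
vertex 1.931 -1.435 1.58
vertex 1.347 -1.364 1.355
vertex 1.818 -1.015 1.125
endloop
endfacet
facet normal 0.875 0.444 0.192
outer loop
vertex 1.931 -1.435 1.58
vertex 1.818 -1.015 1.125
vertex 1.013 -0.076 2.625
endloop
endfacet
facet normal 0.183 -0.701 -0.689
outer loop
vertex 1.818 -1.015 1.125
vertex 1.347 -1.364 1.355
vertex 1.234 -0.945 0.899
endloop
endfacet
facet normal 0.262 0.875 -0.407
outer loop
vertex 1.818 -1.015 1.125
vertex 1.234 -0.945 0.899
vertex 1.013 -0.076 2.625
endloop
endfacet
facet normal 0.182 -0.701 -0.689
outer loop
vertex 1.234 -0.945 0.899
vertex 1.347 -1.364 1.355
vertex 0.763 -1.294 1.13
endloop
endfacet
facet normal -0.664 0.630 -0.402
outer loop
vertex 1.234 -0.945 0.899
vertex 0.763 -1.294 1.13
vertex 1.013 -0.076 2.625
endloop
endfacet
facet normal 0.182 -0.699 -0.691
outer loop
vertex 0.763 -1.294 1.13
vertex 1.347 -1.364 1.355
vertex 0.877 -1.714 1.585
endloop
endfacet
facet normal -0.978 -0.047 0.202
outer loop
vertex 0.763 -1.294 1.13
vertex 0.877 -1.714 1.585
vertex 1.013 -0.076 2.625
endloop
endfacet
facet normal 0.183 -0.700 -0.690
outer loop
vertex 0.877 -1.714 1.585
vertex 1.347 -1.364 1.355
vertex 1.461 -1.784 1.811
endloop
endfacet
facet normal -0.366 -0.477 0.799
outer loop
vertex 0.877 -1.714 1.585
vertex 1.461 -1.784 1.811
vertex 1.013 -0.076 2.625
endloop
endfacet
facet normal 0.181 -0.700 -0.690
outer loop
vertex 1.461 -1.784 1.811
vertex 1.347 -1.364 1.355
vertex 1.931 -1.435 1.58
endloop
endfacet
facet normal 0.562 -0.231 0.794
outer loop
vertex 1.461 -1.784 1.811
vertex 1.931 -1.435 1.58
vertex 1.013 -0.076 2.625
endloop
endfacet

endsolid


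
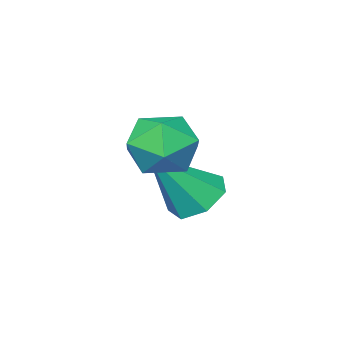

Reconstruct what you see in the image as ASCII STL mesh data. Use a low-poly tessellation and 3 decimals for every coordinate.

solid 
facet normal -0.595 0.186 -0.782
outer loop
vertex -2.464 0.206 0.675
vertex -2.94 0.705 1.156
vertex -2.269 0.908 0.694
endloop
endfacet
facet normal 0.920 -0.247 -0.304
outer loop
vertex -2.464 0.206 0.675
vertex -2.269 0.908 0.694
vertex -1.76 0.335 2.704
endloop
endfacet
facet normal -0.595 0.188 -0.782
outer loop
vertex -2.269 0.908 0.694
vertex -2.94 0.705 1.156
vertex -2.578 1.457 1.061
endloop
endfacet
facet normal 0.850 0.523 -0.066
outer loop
vertex -2.269 0.908 0.694
vertex -2.578 1.457 1.061
vertex -1.76 0.335 2.704
endloop
endfacet
facet normal -0.595 0.188 -0.781
outer loop
vertex -2.578 1.457 1.061
vertex -2.94 0.705 1.156
vertex -3.16 1.439 1.5
endloop
endfacet
facet normal 0.299 0.851 0.432
outer loop
vertex -2.578 1.457 1.061
vertex -3.16 1.439 1.5
vertex -1.76 0.335 2.704
endloop
endfacet
facet normal -0.596 0.188 -0.781
outer loop
vertex -3.16 1.439 1.5
vertex -2.94 0.705 1.156
vertex -3.576 0.868 1.68
endloop
endfacet
facet normal -0.316 0.487 0.814
outer loop
vertex -3.16 1.439 1.5
vertex -3.576 0.868 1.68
vertex -1.76 0.335 2.704
endloop
endfacet
facet normal -0.596 0.186 -0.781
outer loop
vertex -3.576 0.868 1.68
vertex -2.94 0.705 1.156
vertex -3.512 0.174 1.466
endloop
endfacet
facet normal -0.533 -0.294 0.793
outer loop
vertex -3.576 0.868 1.68
vertex -3.512 0.174 1.466
vertex -1.76 0.335 2.704
endloop
endfacet
facet normal -0.596 0.186 -0.781
outer loop
vertex -3.512 0.174 1.466
vertex -2.94 0.705 1.156
vertex -3.018 -0.12 1.019
endloop
endfacet
facet normal -0.189 -0.903 0.385
outer loop
vertex -3.512 0.174 1.466
vertex -3.018 -0.12 1.019
vertex -1.76 0.335 2.704
endloop
endfacet
facet normal -0.595 0.186 -0.782
outer loop
vertex -3.018 -0.12 1.019
vertex -2.94 0.705 1.156
vertex -2.464 0.206 0.675
endloop
endfacet
facet normal 0.457 -0.884 -0.102
outer loop
vertex -3.018 -0.12 1.019
vertex -2.464 0.206 0.675
vertex -1.76 0.335 2.704
endloop
endfacet
facet normal -0.638 0.724 -0.262
outer loop
vertex -1.275 2.281 2.978
vertex -1.999 1.795 3.397
vertex -1.484 2.434 3.91
endloop
endfacet
facet normal 0.019 0.987 -0.158
outer loop
vertex -1.275 2.281 2.978
vertex -1.484 2.434 3.91
vertex -0.561 2.371 3.625
endloop
endfacet
facet normal 0.464 0.649 -0.602
outer loop
vertex -1.275 2.281 2.978
vertex -0.561 2.371 3.625
vertex -0.507 1.694 2.937
endloop
endfacet
facet normal 0.085 0.179 -0.980
outer loop
vertex -1.275 2.281 2.978
vertex -0.507 1.694 2.937
vertex -1.395 1.338 2.795
endloop
endfacet
facet normal -0.597 0.225 -0.770
outer loop
vertex -1.275 2.281 2.978
vertex -1.395 1.338 2.795
vertex -1.999 1.795 3.397
endloop
endfacet
facet normal 0.214 0.833 0.510
outer loop
vertex -0.561 2.371 3.625
vertex -1.484 2.434 3.91
vertex -0.845 1.942 4.445
endloop
endfacet
facet normal -0.847 0.407 0.343
outer loop
vertex -1.484 2.434 3.91
vertex -1.999 1.795 3.397
vertex -1.733 1.586 4.303
endloop
endfacet
facet normal -0.781 -0.400 -0.480
outer loop
vertex -1.999 1.795 3.397
vertex -1.395 1.338 2.795
vertex -1.679 0.909 3.615
endloop
endfacet
facet normal 0.321 -0.474 -0.820
outer loop
vertex -1.395 1.338 2.795
vertex -0.507 1.694 2.937
vertex -0.756 0.846 3.33
endloop
endfacet
facet normal 0.935 0.286 -0.208
outer loop
vertex -0.507 1.694 2.937
vertex -0.561 2.371 3.625
vertex -0.241 1.485 3.843
endloop
endfacet
facet normal -0.085 -0.179 0.980
outer loop
vertex -0.965 0.999 4.262
vertex -0.845 1.942 4.445
vertex -1.733 1.586 4.303
endloop
endfacet
facet normal -0.464 -0.649 0.602
outer loop
vertex -0.965 0.999 4.262
vertex -1.733 1.586 4.303
vertex -1.679 0.909 3.615
endloop
endfacet
facet normal -0.019 -0.987 0.158
outer loop
vertex -0.965 0.999 4.262
vertex -1.679 0.909 3.615
vertex -0.756 0.846 3.33
endloop
endfacet
facet normal 0.638 -0.724 0.262
outer loop
vertex -0.965 0.999 4.262
vertex -0.756 0.846 3.33
vertex -0.241 1.485 3.843
endloop
endfacet
facet normal 0.597 -0.225 0.770
outer loop
vertex -0.965 0.999 4.262
vertex -0.241 1.485 3.843
vertex -0.845 1.942 4.445
endloop
endfacet
facet normal -0.321 0.474 0.820
outer loop
vertex -1.733 1.586 4.303
vertex -0.845 1.942 4.445
vertex -1.484 2.434 3.91
endloop
endfacet
facet normal -0.935 -0.286 0.208
outer loop
vertex -1.679 0.909 3.615
vertex -1.733 1.586 4.303
vertex -1.999 1.795 3.397
endloop
endfacet
facet normal -0.214 -0.833 -0.510
outer loop
vertex -0.756 0.846 3.33
vertex -1.679 0.909 3.615
vertex -1.395 1.338 2.795
endloop
endfacet
facet normal 0.847 -0.407 -0.343
outer loop
vertex -0.241 1.485 3.843
vertex -0.756 0.846 3.33
vertex -0.507 1.694 2.937
endloop
endfacet
facet normal 0.781 0.400 0.480
outer loop
vertex -0.845 1.942 4.445
vertex -0.241 1.485 3.843
vertex -0.561 2.371 3.625
endloop
endfacet

endsolid


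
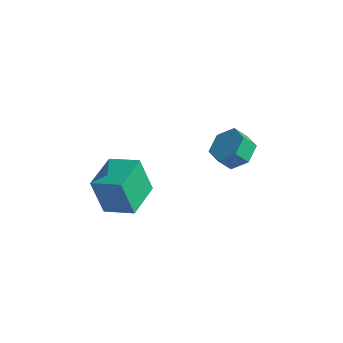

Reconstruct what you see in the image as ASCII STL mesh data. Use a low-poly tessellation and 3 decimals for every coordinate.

solid 
facet normal -0.939 -0.178 -0.296
outer loop
vertex -1.116 -2.794 -1.862
vertex -1.525 -0.788 -1.773
vertex -0.533 -2.589 -3.837
endloop
endfacet
facet normal 0.200 -0.979 -0.043
outer loop
vertex 1.025 -2.292 -3.347
vertex -1.116 -2.794 -1.862
vertex -0.533 -2.589 -3.837
endloop
endfacet
facet normal -0.939 -0.178 -0.296
outer loop
vertex -0.533 -2.589 -3.837
vertex -1.525 -0.788 -1.773
vertex -0.942 -0.582 -3.749
endloop
endfacet
facet normal 0.281 0.099 -0.954
outer loop
vertex -0.942 -0.582 -3.749
vertex 1.025 -2.292 -3.347
vertex -0.533 -2.589 -3.837
endloop
endfacet
facet normal -0.281 -0.100 0.954
outer loop
vertex -1.116 -2.794 -1.862
vertex 0.033 -0.491 -1.283
vertex -1.525 -0.788 -1.773
endloop
endfacet
facet normal 0.200 -0.979 -0.043
outer loop
vertex 0.442 -2.498 -1.371
vertex -1.116 -2.794 -1.862
vertex 1.025 -2.292 -3.347
endloop
endfacet
facet normal -0.282 -0.099 0.954
outer loop
vertex 0.442 -2.498 -1.371
vertex 0.033 -0.491 -1.283
vertex -1.116 -2.794 -1.862
endloop
endfacet
facet normal -0.200 0.979 0.043
outer loop
vertex -1.525 -0.788 -1.773
vertex 0.033 -0.491 -1.283
vertex -0.942 -0.582 -3.749
endloop
endfacet
facet normal 0.282 0.100 -0.954
outer loop
vertex 0.616 -0.286 -3.258
vertex 1.025 -2.292 -3.347
vertex -0.942 -0.582 -3.749
endloop
endfacet
facet normal -0.199 0.979 0.043
outer loop
vertex -0.942 -0.582 -3.749
vertex 0.033 -0.491 -1.283
vertex 0.616 -0.286 -3.258
endloop
endfacet
facet normal 0.939 0.178 0.295
outer loop
vertex 0.616 -0.286 -3.258
vertex 0.442 -2.498 -1.371
vertex 1.025 -2.292 -3.347
endloop
endfacet
facet normal 0.939 0.178 0.296
outer loop
vertex 0.033 -0.491 -1.283
vertex 0.442 -2.498 -1.371
vertex 0.616 -0.286 -3.258
endloop
endfacet
facet normal 0.429 0.485 -0.762
outer loop
vertex 3.401 3.645 -2.778
vertex 2.509 4.197 -2.929
vertex 3.256 4.566 -2.274
endloop
endfacet
facet normal 0.893 -0.099 0.439
outer loop
vertex 3.401 3.645 -2.778
vertex 3.256 4.566 -2.274
vertex 2.964 3.151 -2.0
endloop
endfacet
facet normal 0.893 -0.099 0.439
outer loop
vertex 2.964 3.151 -2.0
vertex 3.256 4.566 -2.274
vertex 2.819 4.073 -1.496
endloop
endfacet
facet normal -0.428 -0.484 0.763
outer loop
vertex 2.964 3.151 -2.0
vertex 2.819 4.073 -1.496
vertex 2.071 3.703 -2.151
endloop
endfacet
facet normal 0.429 0.485 -0.762
outer loop
vertex 3.256 4.566 -2.274
vertex 2.509 4.197 -2.929
vertex 2.364 5.118 -2.425
endloop
endfacet
facet normal 0.329 0.703 0.630
outer loop
vertex 3.256 4.566 -2.274
vertex 2.364 5.118 -2.425
vertex 2.819 4.073 -1.496
endloop
endfacet
facet normal 0.329 0.703 0.630
outer loop
vertex 2.819 4.073 -1.496
vertex 2.364 5.118 -2.425
vertex 1.927 4.625 -1.647
endloop
endfacet
facet normal -0.429 -0.484 0.763
outer loop
vertex 2.819 4.073 -1.496
vertex 1.927 4.625 -1.647
vertex 2.071 3.703 -2.151
endloop
endfacet
facet normal 0.429 0.485 -0.762
outer loop
vertex 2.364 5.118 -2.425
vertex 2.509 4.197 -2.929
vertex 1.616 4.749 -3.08
endloop
endfacet
facet normal -0.564 0.803 0.192
outer loop
vertex 2.364 5.118 -2.425
vertex 1.616 4.749 -3.08
vertex 1.927 4.625 -1.647
endloop
endfacet
facet normal -0.565 0.802 0.192
outer loop
vertex 1.927 4.625 -1.647
vertex 1.616 4.749 -3.08
vertex 1.179 4.255 -2.302
endloop
endfacet
facet normal -0.429 -0.484 0.763
outer loop
vertex 1.927 4.625 -1.647
vertex 1.179 4.255 -2.302
vertex 2.071 3.703 -2.151
endloop
endfacet
facet normal 0.428 0.484 -0.763
outer loop
vertex 1.616 4.749 -3.08
vertex 2.509 4.197 -2.929
vertex 1.761 3.827 -3.584
endloop
endfacet
facet normal -0.893 0.099 -0.439
outer loop
vertex 1.616 4.749 -3.08
vertex 1.761 3.827 -3.584
vertex 1.179 4.255 -2.302
endloop
endfacet
facet normal -0.893 0.099 -0.439
outer loop
vertex 1.179 4.255 -2.302
vertex 1.761 3.827 -3.584
vertex 1.324 3.334 -2.806
endloop
endfacet
facet normal -0.429 -0.485 0.762
outer loop
vertex 1.179 4.255 -2.302
vertex 1.324 3.334 -2.806
vertex 2.071 3.703 -2.151
endloop
endfacet
facet normal 0.429 0.484 -0.763
outer loop
vertex 1.761 3.827 -3.584
vertex 2.509 4.197 -2.929
vertex 2.653 3.275 -3.433
endloop
endfacet
facet normal -0.329 -0.703 -0.630
outer loop
vertex 1.761 3.827 -3.584
vertex 2.653 3.275 -3.433
vertex 1.324 3.334 -2.806
endloop
endfacet
facet normal -0.329 -0.703 -0.630
outer loop
vertex 1.324 3.334 -2.806
vertex 2.653 3.275 -3.433
vertex 2.216 2.782 -2.655
endloop
endfacet
facet normal -0.429 -0.485 0.762
outer loop
vertex 1.324 3.334 -2.806
vertex 2.216 2.782 -2.655
vertex 2.071 3.703 -2.151
endloop
endfacet
facet normal 0.429 0.484 -0.763
outer loop
vertex 2.653 3.275 -3.433
vertex 2.509 4.197 -2.929
vertex 3.401 3.645 -2.778
endloop
endfacet
facet normal 0.565 -0.803 -0.191
outer loop
vertex 2.653 3.275 -3.433
vertex 3.401 3.645 -2.778
vertex 2.216 2.782 -2.655
endloop
endfacet
facet normal 0.565 -0.803 -0.193
outer loop
vertex 2.216 2.782 -2.655
vertex 3.401 3.645 -2.778
vertex 2.964 3.151 -2.0
endloop
endfacet
facet normal -0.429 -0.485 0.762
outer loop
vertex 2.216 2.782 -2.655
vertex 2.964 3.151 -2.0
vertex 2.071 3.703 -2.151
endloop
endfacet

endsolid


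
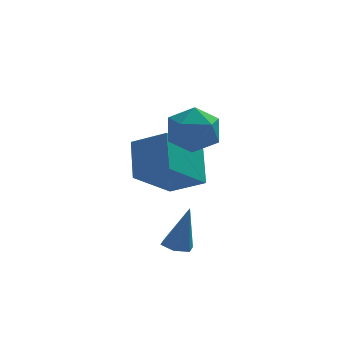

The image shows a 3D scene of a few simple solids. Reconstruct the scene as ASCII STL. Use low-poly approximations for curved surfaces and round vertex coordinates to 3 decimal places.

solid 
facet normal 0.421 0.587 0.692
outer loop
vertex 0.754 3.04 0.454
vertex 0.762 2.252 1.118
vertex 1.567 2.409 0.495
endloop
endfacet
facet normal 0.612 0.790 0.036
outer loop
vertex 0.754 3.04 0.454
vertex 1.567 2.409 0.495
vertex 1.208 2.728 -0.417
endloop
endfacet
facet normal 0.018 0.944 -0.329
outer loop
vertex 0.754 3.04 0.454
vertex 1.208 2.728 -0.417
vertex 0.18 2.768 -0.357
endloop
endfacet
facet normal -0.540 0.836 0.102
outer loop
vertex 0.754 3.04 0.454
vertex 0.18 2.768 -0.357
vertex -0.096 2.474 0.592
endloop
endfacet
facet normal -0.290 0.615 0.733
outer loop
vertex 0.754 3.04 0.454
vertex -0.096 2.474 0.592
vertex 0.762 2.252 1.118
endloop
endfacet
facet normal 0.929 0.237 -0.283
outer loop
vertex 1.208 2.728 -0.417
vertex 1.567 2.409 0.495
vertex 1.496 1.746 -0.292
endloop
endfacet
facet normal 0.621 -0.093 0.778
outer loop
vertex 1.567 2.409 0.495
vertex 0.762 2.252 1.118
vertex 1.22 1.452 0.657
endloop
endfacet
facet normal -0.531 -0.048 0.846
outer loop
vertex 0.762 2.252 1.118
vertex -0.096 2.474 0.592
vertex 0.192 1.492 0.717
endloop
endfacet
facet normal -0.935 0.309 -0.176
outer loop
vertex -0.096 2.474 0.592
vertex 0.18 2.768 -0.357
vertex -0.167 1.811 -0.195
endloop
endfacet
facet normal -0.032 0.485 -0.874
outer loop
vertex 0.18 2.768 -0.357
vertex 1.208 2.728 -0.417
vertex 0.638 1.968 -0.818
endloop
endfacet
facet normal 0.540 -0.836 -0.102
outer loop
vertex 0.646 1.18 -0.154
vertex 1.496 1.746 -0.292
vertex 1.22 1.452 0.657
endloop
endfacet
facet normal -0.018 -0.944 0.329
outer loop
vertex 0.646 1.18 -0.154
vertex 1.22 1.452 0.657
vertex 0.192 1.492 0.717
endloop
endfacet
facet normal -0.612 -0.790 -0.036
outer loop
vertex 0.646 1.18 -0.154
vertex 0.192 1.492 0.717
vertex -0.167 1.811 -0.195
endloop
endfacet
facet normal -0.421 -0.587 -0.692
outer loop
vertex 0.646 1.18 -0.154
vertex -0.167 1.811 -0.195
vertex 0.638 1.968 -0.818
endloop
endfacet
facet normal 0.290 -0.615 -0.733
outer loop
vertex 0.646 1.18 -0.154
vertex 0.638 1.968 -0.818
vertex 1.496 1.746 -0.292
endloop
endfacet
facet normal 0.935 -0.309 0.176
outer loop
vertex 1.22 1.452 0.657
vertex 1.496 1.746 -0.292
vertex 1.567 2.409 0.495
endloop
endfacet
facet normal 0.032 -0.485 0.874
outer loop
vertex 0.192 1.492 0.717
vertex 1.22 1.452 0.657
vertex 0.762 2.252 1.118
endloop
endfacet
facet normal -0.929 -0.237 0.283
outer loop
vertex -0.167 1.811 -0.195
vertex 0.192 1.492 0.717
vertex -0.096 2.474 0.592
endloop
endfacet
facet normal -0.621 0.093 -0.778
outer loop
vertex 0.638 1.968 -0.818
vertex -0.167 1.811 -0.195
vertex 0.18 2.768 -0.357
endloop
endfacet
facet normal 0.531 0.048 -0.846
outer loop
vertex 1.496 1.746 -0.292
vertex 0.638 1.968 -0.818
vertex 1.208 2.728 -0.417
endloop
endfacet
facet normal -0.256 -0.063 -0.965
outer loop
vertex 0.498 0.434 -4.425
vertex -0.039 0.316 -4.275
vertex 0.123 0.857 -4.353
endloop
endfacet
facet normal 0.751 0.658 0.045
outer loop
vertex 0.498 0.434 -4.425
vertex 0.123 0.857 -4.353
vertex 0.399 0.424 -2.625
endloop
endfacet
facet normal -0.256 -0.063 -0.965
outer loop
vertex 0.123 0.857 -4.353
vertex -0.039 0.316 -4.275
vertex -0.414 0.739 -4.203
endloop
endfacet
facet normal -0.137 0.955 0.261
outer loop
vertex 0.123 0.857 -4.353
vertex -0.414 0.739 -4.203
vertex 0.399 0.424 -2.625
endloop
endfacet
facet normal -0.257 -0.064 -0.964
outer loop
vertex -0.414 0.739 -4.203
vertex -0.039 0.316 -4.275
vertex -0.576 0.198 -4.124
endloop
endfacet
facet normal -0.817 0.315 0.484
outer loop
vertex -0.414 0.739 -4.203
vertex -0.576 0.198 -4.124
vertex 0.399 0.424 -2.625
endloop
endfacet
facet normal -0.257 -0.064 -0.964
outer loop
vertex -0.576 0.198 -4.124
vertex -0.039 0.316 -4.275
vertex -0.201 -0.225 -4.196
endloop
endfacet
facet normal -0.609 -0.623 0.490
outer loop
vertex -0.576 0.198 -4.124
vertex -0.201 -0.225 -4.196
vertex 0.399 0.424 -2.625
endloop
endfacet
facet normal -0.257 -0.064 -0.964
outer loop
vertex -0.201 -0.225 -4.196
vertex -0.039 0.316 -4.275
vertex 0.336 -0.107 -4.347
endloop
endfacet
facet normal 0.279 -0.920 0.274
outer loop
vertex -0.201 -0.225 -4.196
vertex 0.336 -0.107 -4.347
vertex 0.399 0.424 -2.625
endloop
endfacet
facet normal -0.256 -0.063 -0.965
outer loop
vertex 0.336 -0.107 -4.347
vertex -0.039 0.316 -4.275
vertex 0.498 0.434 -4.425
endloop
endfacet
facet normal 0.959 -0.280 0.051
outer loop
vertex 0.336 -0.107 -4.347
vertex 0.498 0.434 -4.425
vertex 0.399 0.424 -2.625
endloop
endfacet
facet normal -0.779 0.433 -0.453
outer loop
vertex -1.219 3.827 -1.109
vertex 0.127 4.921 -2.379
vertex -1.26 2.599 -2.211
endloop
endfacet
facet normal -0.626 -0.509 0.591
outer loop
vertex -0.107 1.959 -1.541
vertex -1.219 3.827 -1.109
vertex -1.26 2.599 -2.211
endloop
endfacet
facet normal -0.779 0.433 -0.453
outer loop
vertex -1.26 2.599 -2.211
vertex 0.127 4.921 -2.379
vertex 0.086 3.694 -3.481
endloop
endfacet
facet normal -0.025 -0.744 -0.668
outer loop
vertex 0.086 3.694 -3.481
vertex -0.107 1.959 -1.541
vertex -1.26 2.599 -2.211
endloop
endfacet
facet normal 0.025 0.744 0.668
outer loop
vertex -1.219 3.827 -1.109
vertex 1.28 4.281 -1.709
vertex 0.127 4.921 -2.379
endloop
endfacet
facet normal -0.626 -0.509 0.590
outer loop
vertex -0.066 3.186 -0.439
vertex -1.219 3.827 -1.109
vertex -0.107 1.959 -1.541
endloop
endfacet
facet normal 0.025 0.744 0.668
outer loop
vertex -0.066 3.186 -0.439
vertex 1.28 4.281 -1.709
vertex -1.219 3.827 -1.109
endloop
endfacet
facet normal 0.626 0.509 -0.591
outer loop
vertex 0.127 4.921 -2.379
vertex 1.28 4.281 -1.709
vertex 0.086 3.694 -3.481
endloop
endfacet
facet normal -0.025 -0.744 -0.668
outer loop
vertex 1.239 3.053 -2.811
vertex -0.107 1.959 -1.541
vertex 0.086 3.694 -3.481
endloop
endfacet
facet normal 0.626 0.509 -0.591
outer loop
vertex 0.086 3.694 -3.481
vertex 1.28 4.281 -1.709
vertex 1.239 3.053 -2.811
endloop
endfacet
facet normal 0.779 -0.433 0.453
outer loop
vertex 1.239 3.053 -2.811
vertex -0.066 3.186 -0.439
vertex -0.107 1.959 -1.541
endloop
endfacet
facet normal 0.779 -0.433 0.453
outer loop
vertex 1.28 4.281 -1.709
vertex -0.066 3.186 -0.439
vertex 1.239 3.053 -2.811
endloop
endfacet

endsolid


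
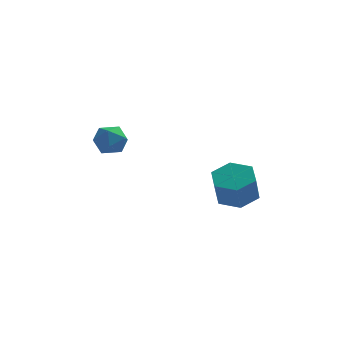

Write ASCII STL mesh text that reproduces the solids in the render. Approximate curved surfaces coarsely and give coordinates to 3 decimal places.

solid 
facet normal 0.088 0.428 -0.899
outer loop
vertex 4.067 -1.931 -2.087
vertex 3.323 -2.504 -2.433
vertex 3.121 -1.612 -2.028
endloop
endfacet
facet normal 0.312 0.845 0.434
outer loop
vertex 4.067 -1.931 -2.087
vertex 3.121 -1.612 -2.028
vertex 3.941 -2.544 -0.801
endloop
endfacet
facet normal 0.312 0.845 0.434
outer loop
vertex 3.941 -2.544 -0.801
vertex 3.121 -1.612 -2.028
vertex 2.995 -2.225 -0.742
endloop
endfacet
facet normal -0.089 -0.429 0.899
outer loop
vertex 3.941 -2.544 -0.801
vertex 2.995 -2.225 -0.742
vertex 3.197 -3.116 -1.147
endloop
endfacet
facet normal 0.088 0.428 -0.899
outer loop
vertex 3.121 -1.612 -2.028
vertex 3.323 -2.504 -2.433
vertex 2.377 -2.184 -2.373
endloop
endfacet
facet normal -0.662 0.699 0.269
outer loop
vertex 3.121 -1.612 -2.028
vertex 2.377 -2.184 -2.373
vertex 2.995 -2.225 -0.742
endloop
endfacet
facet normal -0.663 0.699 0.269
outer loop
vertex 2.995 -2.225 -0.742
vertex 2.377 -2.184 -2.373
vertex 2.251 -2.797 -1.088
endloop
endfacet
facet normal -0.089 -0.429 0.899
outer loop
vertex 2.995 -2.225 -0.742
vertex 2.251 -2.797 -1.088
vertex 3.197 -3.116 -1.147
endloop
endfacet
facet normal 0.088 0.429 -0.899
outer loop
vertex 2.377 -2.184 -2.373
vertex 3.323 -2.504 -2.433
vertex 2.579 -3.076 -2.779
endloop
endfacet
facet normal -0.975 -0.146 -0.165
outer loop
vertex 2.377 -2.184 -2.373
vertex 2.579 -3.076 -2.779
vertex 2.251 -2.797 -1.088
endloop
endfacet
facet normal -0.975 -0.146 -0.165
outer loop
vertex 2.251 -2.797 -1.088
vertex 2.579 -3.076 -2.779
vertex 2.453 -3.689 -1.493
endloop
endfacet
facet normal -0.088 -0.428 0.899
outer loop
vertex 2.251 -2.797 -1.088
vertex 2.453 -3.689 -1.493
vertex 3.197 -3.116 -1.147
endloop
endfacet
facet normal 0.089 0.429 -0.899
outer loop
vertex 2.579 -3.076 -2.779
vertex 3.323 -2.504 -2.433
vertex 3.525 -3.395 -2.838
endloop
endfacet
facet normal -0.312 -0.845 -0.434
outer loop
vertex 2.579 -3.076 -2.779
vertex 3.525 -3.395 -2.838
vertex 2.453 -3.689 -1.493
endloop
endfacet
facet normal -0.312 -0.845 -0.434
outer loop
vertex 2.453 -3.689 -1.493
vertex 3.525 -3.395 -2.838
vertex 3.399 -4.008 -1.552
endloop
endfacet
facet normal -0.088 -0.428 0.899
outer loop
vertex 2.453 -3.689 -1.493
vertex 3.399 -4.008 -1.552
vertex 3.197 -3.116 -1.147
endloop
endfacet
facet normal 0.089 0.429 -0.899
outer loop
vertex 3.525 -3.395 -2.838
vertex 3.323 -2.504 -2.433
vertex 4.269 -2.823 -2.492
endloop
endfacet
facet normal 0.662 -0.699 -0.268
outer loop
vertex 3.525 -3.395 -2.838
vertex 4.269 -2.823 -2.492
vertex 3.399 -4.008 -1.552
endloop
endfacet
facet normal 0.662 -0.699 -0.269
outer loop
vertex 3.399 -4.008 -1.552
vertex 4.269 -2.823 -2.492
vertex 4.143 -3.436 -1.207
endloop
endfacet
facet normal -0.088 -0.428 0.899
outer loop
vertex 3.399 -4.008 -1.552
vertex 4.143 -3.436 -1.207
vertex 3.197 -3.116 -1.147
endloop
endfacet
facet normal 0.088 0.428 -0.899
outer loop
vertex 4.269 -2.823 -2.492
vertex 3.323 -2.504 -2.433
vertex 4.067 -1.931 -2.087
endloop
endfacet
facet normal 0.975 0.146 0.165
outer loop
vertex 4.269 -2.823 -2.492
vertex 4.067 -1.931 -2.087
vertex 4.143 -3.436 -1.207
endloop
endfacet
facet normal 0.975 0.146 0.165
outer loop
vertex 4.143 -3.436 -1.207
vertex 4.067 -1.931 -2.087
vertex 3.941 -2.544 -0.801
endloop
endfacet
facet normal -0.088 -0.429 0.899
outer loop
vertex 4.143 -3.436 -1.207
vertex 3.941 -2.544 -0.801
vertex 3.197 -3.116 -1.147
endloop
endfacet
facet normal -0.362 0.797 -0.484
outer loop
vertex -1.994 -1.757 -0.321
vertex -2.728 -1.832 0.105
vertex -2.098 -1.353 0.422
endloop
endfacet
facet normal 0.346 0.844 -0.410
outer loop
vertex -1.994 -1.757 -0.321
vertex -2.098 -1.353 0.422
vertex -1.36 -1.74 0.248
endloop
endfacet
facet normal 0.639 0.272 -0.720
outer loop
vertex -1.994 -1.757 -0.321
vertex -1.36 -1.74 0.248
vertex -1.533 -2.458 -0.177
endloop
endfacet
facet normal 0.111 -0.129 -0.985
outer loop
vertex -1.994 -1.757 -0.321
vertex -1.533 -2.458 -0.177
vertex -2.378 -2.515 -0.265
endloop
endfacet
facet normal -0.507 0.195 -0.840
outer loop
vertex -1.994 -1.757 -0.321
vertex -2.378 -2.515 -0.265
vertex -2.728 -1.832 0.105
endloop
endfacet
facet normal 0.497 0.819 0.287
outer loop
vertex -1.36 -1.74 0.248
vertex -2.098 -1.353 0.422
vertex -1.702 -1.805 1.025
endloop
endfacet
facet normal -0.649 0.742 0.168
outer loop
vertex -2.098 -1.353 0.422
vertex -2.728 -1.832 0.105
vertex -2.547 -1.862 0.937
endloop
endfacet
facet normal -0.883 -0.231 -0.408
outer loop
vertex -2.728 -1.832 0.105
vertex -2.378 -2.515 -0.265
vertex -2.72 -2.58 0.512
endloop
endfacet
facet normal 0.118 -0.756 -0.644
outer loop
vertex -2.378 -2.515 -0.265
vertex -1.533 -2.458 -0.177
vertex -1.982 -2.967 0.338
endloop
endfacet
facet normal 0.971 -0.107 -0.215
outer loop
vertex -1.533 -2.458 -0.177
vertex -1.36 -1.74 0.248
vertex -1.352 -2.488 0.655
endloop
endfacet
facet normal -0.111 0.129 0.985
outer loop
vertex -2.086 -2.563 1.081
vertex -1.702 -1.805 1.025
vertex -2.547 -1.862 0.937
endloop
endfacet
facet normal -0.639 -0.272 0.720
outer loop
vertex -2.086 -2.563 1.081
vertex -2.547 -1.862 0.937
vertex -2.72 -2.58 0.512
endloop
endfacet
facet normal -0.346 -0.844 0.410
outer loop
vertex -2.086 -2.563 1.081
vertex -2.72 -2.58 0.512
vertex -1.982 -2.967 0.338
endloop
endfacet
facet normal 0.362 -0.797 0.484
outer loop
vertex -2.086 -2.563 1.081
vertex -1.982 -2.967 0.338
vertex -1.352 -2.488 0.655
endloop
endfacet
facet normal 0.507 -0.195 0.840
outer loop
vertex -2.086 -2.563 1.081
vertex -1.352 -2.488 0.655
vertex -1.702 -1.805 1.025
endloop
endfacet
facet normal -0.118 0.756 0.644
outer loop
vertex -2.547 -1.862 0.937
vertex -1.702 -1.805 1.025
vertex -2.098 -1.353 0.422
endloop
endfacet
facet normal -0.971 0.107 0.215
outer loop
vertex -2.72 -2.58 0.512
vertex -2.547 -1.862 0.937
vertex -2.728 -1.832 0.105
endloop
endfacet
facet normal -0.497 -0.819 -0.287
outer loop
vertex -1.982 -2.967 0.338
vertex -2.72 -2.58 0.512
vertex -2.378 -2.515 -0.265
endloop
endfacet
facet normal 0.649 -0.742 -0.168
outer loop
vertex -1.352 -2.488 0.655
vertex -1.982 -2.967 0.338
vertex -1.533 -2.458 -0.177
endloop
endfacet
facet normal 0.883 0.231 0.408
outer loop
vertex -1.702 -1.805 1.025
vertex -1.352 -2.488 0.655
vertex -1.36 -1.74 0.248
endloop
endfacet

endsolid


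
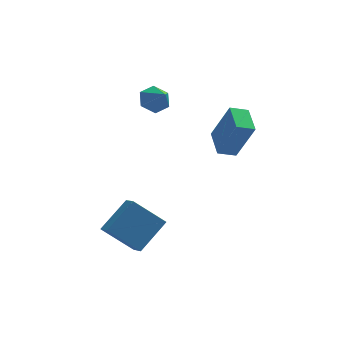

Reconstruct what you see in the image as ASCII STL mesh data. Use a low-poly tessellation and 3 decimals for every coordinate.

solid 
facet normal -0.930 -0.184 0.319
outer loop
vertex 2.631 0.628 2.502
vertex 2.493 2.07 2.929
vertex 1.853 1.138 0.531
endloop
endfacet
facet normal 0.091 -0.955 -0.283
outer loop
vertex 2.727 1.31 0.231
vertex 2.631 0.628 2.502
vertex 1.853 1.138 0.531
endloop
endfacet
facet normal -0.930 -0.184 0.319
outer loop
vertex 1.853 1.138 0.531
vertex 2.493 2.07 2.929
vertex 1.715 2.579 0.958
endloop
endfacet
facet normal -0.357 0.234 -0.905
outer loop
vertex 1.715 2.579 0.958
vertex 2.727 1.31 0.231
vertex 1.853 1.138 0.531
endloop
endfacet
facet normal 0.356 -0.234 0.905
outer loop
vertex 2.631 0.628 2.502
vertex 3.367 2.242 2.629
vertex 2.493 2.07 2.929
endloop
endfacet
facet normal 0.092 -0.955 -0.283
outer loop
vertex 3.505 0.801 2.202
vertex 2.631 0.628 2.502
vertex 2.727 1.31 0.231
endloop
endfacet
facet normal 0.357 -0.234 0.904
outer loop
vertex 3.505 0.801 2.202
vertex 3.367 2.242 2.629
vertex 2.631 0.628 2.502
endloop
endfacet
facet normal -0.091 0.955 0.283
outer loop
vertex 2.493 2.07 2.929
vertex 3.367 2.242 2.629
vertex 1.715 2.579 0.958
endloop
endfacet
facet normal -0.357 0.234 -0.905
outer loop
vertex 2.589 2.752 0.658
vertex 2.727 1.31 0.231
vertex 1.715 2.579 0.958
endloop
endfacet
facet normal -0.092 0.955 0.283
outer loop
vertex 1.715 2.579 0.958
vertex 3.367 2.242 2.629
vertex 2.589 2.752 0.658
endloop
endfacet
facet normal 0.930 0.184 -0.320
outer loop
vertex 2.589 2.752 0.658
vertex 3.505 0.801 2.202
vertex 2.727 1.31 0.231
endloop
endfacet
facet normal 0.930 0.184 -0.319
outer loop
vertex 3.367 2.242 2.629
vertex 3.505 0.801 2.202
vertex 2.589 2.752 0.658
endloop
endfacet
facet normal -0.744 0.138 0.654
outer loop
vertex -3.308 -2.649 -1.764
vertex -2.116 -1.653 -0.618
vertex -3.564 -1.804 -2.233
endloop
endfacet
facet normal -0.618 -0.516 -0.593
outer loop
vertex -2.144 -2.067 -3.482
vertex -3.308 -2.649 -1.764
vertex -3.564 -1.804 -2.233
endloop
endfacet
facet normal -0.744 0.138 0.654
outer loop
vertex -3.564 -1.804 -2.233
vertex -2.116 -1.653 -0.618
vertex -2.372 -0.808 -1.087
endloop
endfacet
facet normal -0.256 0.845 -0.469
outer loop
vertex -2.372 -0.808 -1.087
vertex -2.144 -2.067 -3.482
vertex -3.564 -1.804 -2.233
endloop
endfacet
facet normal 0.256 -0.845 0.469
outer loop
vertex -3.308 -2.649 -1.764
vertex -0.696 -1.916 -1.867
vertex -2.116 -1.653 -0.618
endloop
endfacet
facet normal -0.618 -0.516 -0.593
outer loop
vertex -1.888 -2.912 -3.013
vertex -3.308 -2.649 -1.764
vertex -2.144 -2.067 -3.482
endloop
endfacet
facet normal 0.256 -0.845 0.469
outer loop
vertex -1.888 -2.912 -3.013
vertex -0.696 -1.916 -1.867
vertex -3.308 -2.649 -1.764
endloop
endfacet
facet normal 0.618 0.516 0.593
outer loop
vertex -2.116 -1.653 -0.618
vertex -0.696 -1.916 -1.867
vertex -2.372 -0.808 -1.087
endloop
endfacet
facet normal -0.256 0.845 -0.469
outer loop
vertex -0.952 -1.071 -2.336
vertex -2.144 -2.067 -3.482
vertex -2.372 -0.808 -1.087
endloop
endfacet
facet normal 0.618 0.516 0.593
outer loop
vertex -2.372 -0.808 -1.087
vertex -0.696 -1.916 -1.867
vertex -0.952 -1.071 -2.336
endloop
endfacet
facet normal 0.744 -0.138 -0.654
outer loop
vertex -0.952 -1.071 -2.336
vertex -1.888 -2.912 -3.013
vertex -2.144 -2.067 -3.482
endloop
endfacet
facet normal 0.744 -0.138 -0.654
outer loop
vertex -0.696 -1.916 -1.867
vertex -1.888 -2.912 -3.013
vertex -0.952 -1.071 -2.336
endloop
endfacet
facet normal -0.335 0.697 -0.634
outer loop
vertex -0.081 4.486 2.662
vertex -0.741 4.039 2.52
vertex -0.742 4.584 3.119
endloop
endfacet
facet normal 0.574 0.279 0.770
outer loop
vertex -0.081 4.486 2.662
vertex -0.742 4.584 3.119
vertex -0.319 3.161 3.32
endloop
endfacet
facet normal -0.335 0.697 -0.634
outer loop
vertex -0.742 4.584 3.119
vertex -0.741 4.039 2.52
vertex -1.402 4.137 2.977
endloop
endfacet
facet normal -0.250 0.062 0.966
outer loop
vertex -0.742 4.584 3.119
vertex -1.402 4.137 2.977
vertex -0.319 3.161 3.32
endloop
endfacet
facet normal -0.335 0.697 -0.634
outer loop
vertex -1.402 4.137 2.977
vertex -0.741 4.039 2.52
vertex -1.401 3.592 2.378
endloop
endfacet
facet normal -0.661 -0.556 0.505
outer loop
vertex -1.402 4.137 2.977
vertex -1.401 3.592 2.378
vertex -0.319 3.161 3.32
endloop
endfacet
facet normal -0.335 0.696 -0.635
outer loop
vertex -1.401 3.592 2.378
vertex -0.741 4.039 2.52
vertex -0.74 3.493 1.921
endloop
endfacet
facet normal -0.249 -0.957 -0.152
outer loop
vertex -1.401 3.592 2.378
vertex -0.74 3.493 1.921
vertex -0.319 3.161 3.32
endloop
endfacet
facet normal -0.334 0.696 -0.635
outer loop
vertex -0.74 3.493 1.921
vertex -0.741 4.039 2.52
vertex -0.079 3.94 2.063
endloop
endfacet
facet normal 0.575 -0.740 -0.349
outer loop
vertex -0.74 3.493 1.921
vertex -0.079 3.94 2.063
vertex -0.319 3.161 3.32
endloop
endfacet
facet normal -0.335 0.696 -0.635
outer loop
vertex -0.079 3.94 2.063
vertex -0.741 4.039 2.52
vertex -0.081 4.486 2.662
endloop
endfacet
facet normal 0.986 -0.121 0.113
outer loop
vertex -0.079 3.94 2.063
vertex -0.081 4.486 2.662
vertex -0.319 3.161 3.32
endloop
endfacet

endsolid


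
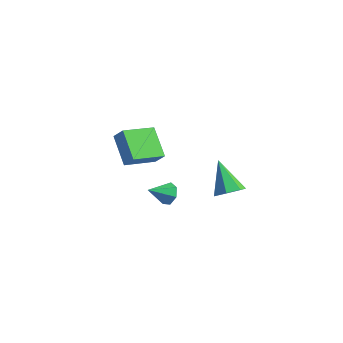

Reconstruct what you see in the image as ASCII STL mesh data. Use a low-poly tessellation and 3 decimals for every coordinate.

solid 
facet normal 0.447 0.700 -0.557
outer loop
vertex 0.725 0.918 -0.042
vertex 0.172 1.098 -0.259
vertex 0.476 1.302 0.241
endloop
endfacet
facet normal 0.510 -0.271 0.816
outer loop
vertex 0.725 0.918 -0.042
vertex 0.476 1.302 0.241
vertex -0.372 0.242 0.419
endloop
endfacet
facet normal 0.446 0.701 -0.557
outer loop
vertex 0.476 1.302 0.241
vertex 0.172 1.098 -0.259
vertex -0.002 1.532 0.148
endloop
endfacet
facet normal -0.080 0.227 0.971
outer loop
vertex 0.476 1.302 0.241
vertex -0.002 1.532 0.148
vertex -0.372 0.242 0.419
endloop
endfacet
facet normal 0.447 0.701 -0.556
outer loop
vertex -0.002 1.532 0.148
vertex 0.172 1.098 -0.259
vertex -0.348 1.435 -0.252
endloop
endfacet
facet normal -0.751 0.335 0.569
outer loop
vertex -0.002 1.532 0.148
vertex -0.348 1.435 -0.252
vertex -0.372 0.242 0.419
endloop
endfacet
facet normal 0.447 0.701 -0.556
outer loop
vertex -0.348 1.435 -0.252
vertex 0.172 1.098 -0.259
vertex -0.302 1.084 -0.658
endloop
endfacet
facet normal -0.996 -0.029 -0.088
outer loop
vertex -0.348 1.435 -0.252
vertex -0.302 1.084 -0.658
vertex -0.372 0.242 0.419
endloop
endfacet
facet normal 0.448 0.700 -0.556
outer loop
vertex -0.302 1.084 -0.658
vertex 0.172 1.098 -0.259
vertex 0.101 0.743 -0.763
endloop
endfacet
facet normal -0.631 -0.591 -0.503
outer loop
vertex -0.302 1.084 -0.658
vertex 0.101 0.743 -0.763
vertex -0.372 0.242 0.419
endloop
endfacet
facet normal 0.446 0.701 -0.557
outer loop
vertex 0.101 0.743 -0.763
vertex 0.172 1.098 -0.259
vertex 0.558 0.67 -0.489
endloop
endfacet
facet normal 0.071 -0.928 -0.365
outer loop
vertex 0.101 0.743 -0.763
vertex 0.558 0.67 -0.489
vertex -0.372 0.242 0.419
endloop
endfacet
facet normal 0.446 0.701 -0.556
outer loop
vertex 0.558 0.67 -0.489
vertex 0.172 1.098 -0.259
vertex 0.725 0.918 -0.042
endloop
endfacet
facet normal 0.577 -0.786 0.221
outer loop
vertex 0.558 0.67 -0.489
vertex 0.725 0.918 -0.042
vertex -0.372 0.242 0.419
endloop
endfacet
facet normal 0.620 -0.411 -0.668
outer loop
vertex 3.573 2.254 1.143
vertex 3.059 1.696 1.009
vertex 3.131 2.377 0.657
endloop
endfacet
facet normal 0.166 0.981 0.097
outer loop
vertex 3.573 2.254 1.143
vertex 3.131 2.377 0.657
vertex 1.961 2.424 2.191
endloop
endfacet
facet normal 0.620 -0.411 -0.668
outer loop
vertex 3.131 2.377 0.657
vertex 3.059 1.696 1.009
vertex 2.635 1.988 0.436
endloop
endfacet
facet normal -0.462 0.803 -0.377
outer loop
vertex 3.131 2.377 0.657
vertex 2.635 1.988 0.436
vertex 1.961 2.424 2.191
endloop
endfacet
facet normal 0.620 -0.411 -0.668
outer loop
vertex 2.635 1.988 0.436
vertex 3.059 1.696 1.009
vertex 2.458 1.379 0.646
endloop
endfacet
facet normal -0.914 0.133 -0.384
outer loop
vertex 2.635 1.988 0.436
vertex 2.458 1.379 0.646
vertex 1.961 2.424 2.191
endloop
endfacet
facet normal 0.620 -0.412 -0.667
outer loop
vertex 2.458 1.379 0.646
vertex 3.059 1.696 1.009
vertex 2.733 1.009 1.13
endloop
endfacet
facet normal -0.848 -0.524 0.081
outer loop
vertex 2.458 1.379 0.646
vertex 2.733 1.009 1.13
vertex 1.961 2.424 2.191
endloop
endfacet
facet normal 0.619 -0.412 -0.669
outer loop
vertex 2.733 1.009 1.13
vertex 3.059 1.696 1.009
vertex 3.254 1.156 1.522
endloop
endfacet
facet normal -0.314 -0.673 0.670
outer loop
vertex 2.733 1.009 1.13
vertex 3.254 1.156 1.522
vertex 1.961 2.424 2.191
endloop
endfacet
facet normal 0.621 -0.411 -0.668
outer loop
vertex 3.254 1.156 1.522
vertex 3.059 1.696 1.009
vertex 3.627 1.71 1.528
endloop
endfacet
facet normal 0.286 -0.203 0.937
outer loop
vertex 3.254 1.156 1.522
vertex 3.627 1.71 1.528
vertex 1.961 2.424 2.191
endloop
endfacet
facet normal 0.620 -0.411 -0.668
outer loop
vertex 3.627 1.71 1.528
vertex 3.059 1.696 1.009
vertex 3.573 2.254 1.143
endloop
endfacet
facet normal 0.500 0.533 0.683
outer loop
vertex 3.627 1.71 1.528
vertex 3.573 2.254 1.143
vertex 1.961 2.424 2.191
endloop
endfacet
facet normal -0.608 -0.048 -0.793
outer loop
vertex -2.818 1.748 -0.288
vertex -4.039 2.597 0.596
vertex -2.158 3.322 -0.89
endloop
endfacet
facet normal 0.705 -0.491 -0.511
outer loop
vertex -1.641 3.363 -0.216
vertex -2.818 1.748 -0.288
vertex -2.158 3.322 -0.89
endloop
endfacet
facet normal -0.608 -0.048 -0.793
outer loop
vertex -2.158 3.322 -0.89
vertex -4.039 2.597 0.596
vertex -3.378 4.172 -0.006
endloop
endfacet
facet normal 0.365 0.870 -0.333
outer loop
vertex -3.378 4.172 -0.006
vertex -1.641 3.363 -0.216
vertex -2.158 3.322 -0.89
endloop
endfacet
facet normal -0.364 -0.870 0.332
outer loop
vertex -2.818 1.748 -0.288
vertex -3.522 2.638 1.27
vertex -4.039 2.597 0.596
endloop
endfacet
facet normal 0.705 -0.491 -0.511
outer loop
vertex -2.302 1.788 0.386
vertex -2.818 1.748 -0.288
vertex -1.641 3.363 -0.216
endloop
endfacet
facet normal -0.366 -0.870 0.332
outer loop
vertex -2.302 1.788 0.386
vertex -3.522 2.638 1.27
vertex -2.818 1.748 -0.288
endloop
endfacet
facet normal -0.705 0.491 0.511
outer loop
vertex -4.039 2.597 0.596
vertex -3.522 2.638 1.27
vertex -3.378 4.172 -0.006
endloop
endfacet
facet normal 0.365 0.870 -0.331
outer loop
vertex -2.862 4.212 0.668
vertex -1.641 3.363 -0.216
vertex -3.378 4.172 -0.006
endloop
endfacet
facet normal -0.705 0.491 0.511
outer loop
vertex -3.378 4.172 -0.006
vertex -3.522 2.638 1.27
vertex -2.862 4.212 0.668
endloop
endfacet
facet normal 0.607 0.048 0.793
outer loop
vertex -2.862 4.212 0.668
vertex -2.302 1.788 0.386
vertex -1.641 3.363 -0.216
endloop
endfacet
facet normal 0.608 0.048 0.793
outer loop
vertex -3.522 2.638 1.27
vertex -2.302 1.788 0.386
vertex -2.862 4.212 0.668
endloop
endfacet

endsolid


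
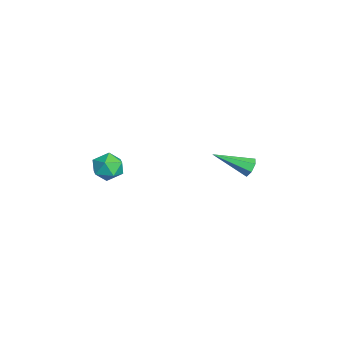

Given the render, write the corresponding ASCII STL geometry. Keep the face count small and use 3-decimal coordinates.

solid 
facet normal 0.102 0.880 -0.463
outer loop
vertex -2.642 4.547 -1.647
vertex -3.081 4.783 -1.295
vertex -2.48 4.767 -1.193
endloop
endfacet
facet normal 0.892 -0.440 -0.105
outer loop
vertex -2.642 4.547 -1.647
vertex -2.48 4.767 -1.193
vertex -3.299 2.897 -0.305
endloop
endfacet
facet normal 0.102 0.881 -0.461
outer loop
vertex -2.48 4.767 -1.193
vertex -3.081 4.783 -1.295
vertex -2.771 4.998 -0.816
endloop
endfacet
facet normal 0.778 -0.043 0.627
outer loop
vertex -2.48 4.767 -1.193
vertex -2.771 4.998 -0.816
vertex -3.299 2.897 -0.305
endloop
endfacet
facet normal 0.101 0.882 -0.461
outer loop
vertex -2.771 4.998 -0.816
vertex -3.081 4.783 -1.295
vertex -3.295 5.067 -0.799
endloop
endfacet
facet normal 0.061 0.221 0.973
outer loop
vertex -2.771 4.998 -0.816
vertex -3.295 5.067 -0.799
vertex -3.299 2.897 -0.305
endloop
endfacet
facet normal 0.101 0.882 -0.461
outer loop
vertex -3.295 5.067 -0.799
vertex -3.081 4.783 -1.295
vertex -3.659 4.922 -1.156
endloop
endfacet
facet normal -0.723 0.155 0.674
outer loop
vertex -3.295 5.067 -0.799
vertex -3.659 4.922 -1.156
vertex -3.299 2.897 -0.305
endloop
endfacet
facet normal 0.101 0.881 -0.462
outer loop
vertex -3.659 4.922 -1.156
vertex -3.081 4.783 -1.295
vertex -3.587 4.672 -1.617
endloop
endfacet
facet normal -0.980 -0.194 -0.048
outer loop
vertex -3.659 4.922 -1.156
vertex -3.587 4.672 -1.617
vertex -3.299 2.897 -0.305
endloop
endfacet
facet normal 0.102 0.880 -0.463
outer loop
vertex -3.587 4.672 -1.617
vertex -3.081 4.783 -1.295
vertex -3.135 4.505 -1.835
endloop
endfacet
facet normal -0.519 -0.561 -0.645
outer loop
vertex -3.587 4.672 -1.617
vertex -3.135 4.505 -1.835
vertex -3.299 2.897 -0.305
endloop
endfacet
facet normal 0.102 0.880 -0.463
outer loop
vertex -3.135 4.505 -1.835
vertex -3.081 4.783 -1.295
vertex -2.642 4.547 -1.647
endloop
endfacet
facet normal 0.313 -0.671 -0.672
outer loop
vertex -3.135 4.505 -1.835
vertex -2.642 4.547 -1.647
vertex -3.299 2.897 -0.305
endloop
endfacet
facet normal -0.835 0.257 0.487
outer loop
vertex -2.077 -2.673 0.699
vertex -1.58 -2.367 1.389
vertex -1.804 -1.811 0.712
endloop
endfacet
facet normal -0.929 0.298 -0.219
outer loop
vertex -2.077 -2.673 0.699
vertex -1.804 -1.811 0.712
vertex -1.774 -2.284 -0.059
endloop
endfacet
facet normal -0.796 -0.346 -0.496
outer loop
vertex -2.077 -2.673 0.699
vertex -1.774 -2.284 -0.059
vertex -1.531 -3.131 0.142
endloop
endfacet
facet normal -0.619 -0.784 0.038
outer loop
vertex -2.077 -2.673 0.699
vertex -1.531 -3.131 0.142
vertex -1.411 -3.183 1.037
endloop
endfacet
facet normal -0.643 -0.412 0.646
outer loop
vertex -2.077 -2.673 0.699
vertex -1.411 -3.183 1.037
vertex -1.58 -2.367 1.389
endloop
endfacet
facet normal -0.447 0.755 -0.480
outer loop
vertex -1.774 -2.284 -0.059
vertex -1.804 -1.811 0.712
vertex -1.089 -1.737 0.163
endloop
endfacet
facet normal -0.293 0.689 0.663
outer loop
vertex -1.804 -1.811 0.712
vertex -1.58 -2.367 1.389
vertex -0.969 -1.789 1.058
endloop
endfacet
facet normal 0.016 -0.393 0.919
outer loop
vertex -1.58 -2.367 1.389
vertex -1.411 -3.183 1.037
vertex -0.726 -2.636 1.259
endloop
endfacet
facet normal 0.053 -0.996 -0.065
outer loop
vertex -1.411 -3.183 1.037
vertex -1.531 -3.131 0.142
vertex -0.696 -3.109 0.488
endloop
endfacet
facet normal -0.232 -0.287 -0.929
outer loop
vertex -1.531 -3.131 0.142
vertex -1.774 -2.284 -0.059
vertex -0.92 -2.553 -0.189
endloop
endfacet
facet normal 0.619 0.784 -0.038
outer loop
vertex -0.423 -2.247 0.501
vertex -1.089 -1.737 0.163
vertex -0.969 -1.789 1.058
endloop
endfacet
facet normal 0.796 0.346 0.496
outer loop
vertex -0.423 -2.247 0.501
vertex -0.969 -1.789 1.058
vertex -0.726 -2.636 1.259
endloop
endfacet
facet normal 0.929 -0.298 0.219
outer loop
vertex -0.423 -2.247 0.501
vertex -0.726 -2.636 1.259
vertex -0.696 -3.109 0.488
endloop
endfacet
facet normal 0.835 -0.257 -0.487
outer loop
vertex -0.423 -2.247 0.501
vertex -0.696 -3.109 0.488
vertex -0.92 -2.553 -0.189
endloop
endfacet
facet normal 0.643 0.412 -0.646
outer loop
vertex -0.423 -2.247 0.501
vertex -0.92 -2.553 -0.189
vertex -1.089 -1.737 0.163
endloop
endfacet
facet normal -0.053 0.996 0.065
outer loop
vertex -0.969 -1.789 1.058
vertex -1.089 -1.737 0.163
vertex -1.804 -1.811 0.712
endloop
endfacet
facet normal 0.232 0.287 0.929
outer loop
vertex -0.726 -2.636 1.259
vertex -0.969 -1.789 1.058
vertex -1.58 -2.367 1.389
endloop
endfacet
facet normal 0.447 -0.755 0.480
outer loop
vertex -0.696 -3.109 0.488
vertex -0.726 -2.636 1.259
vertex -1.411 -3.183 1.037
endloop
endfacet
facet normal 0.293 -0.689 -0.663
outer loop
vertex -0.92 -2.553 -0.189
vertex -0.696 -3.109 0.488
vertex -1.531 -3.131 0.142
endloop
endfacet
facet normal -0.016 0.393 -0.919
outer loop
vertex -1.089 -1.737 0.163
vertex -0.92 -2.553 -0.189
vertex -1.774 -2.284 -0.059
endloop
endfacet

endsolid
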